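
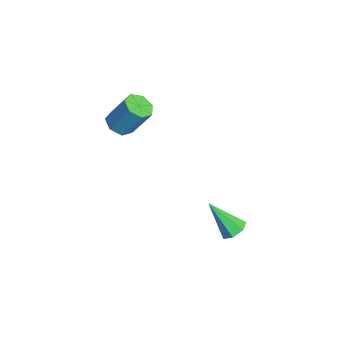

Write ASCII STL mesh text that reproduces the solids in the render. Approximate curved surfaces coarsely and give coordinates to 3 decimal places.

solid 
facet normal -0.208 -0.482 -0.851
outer loop
vertex -1.156 -2.569 1.661
vertex -1.557 -3.052 2.032
vertex -1.769 -2.423 1.728
endloop
endfacet
facet normal 0.145 0.845 -0.515
outer loop
vertex -1.156 -2.569 1.661
vertex -1.769 -2.423 1.728
vertex -0.801 -1.744 3.116
endloop
endfacet
facet normal 0.144 0.846 -0.514
outer loop
vertex -0.801 -1.744 3.116
vertex -1.769 -2.423 1.728
vertex -1.414 -1.599 3.183
endloop
endfacet
facet normal 0.207 0.482 0.851
outer loop
vertex -0.801 -1.744 3.116
vertex -1.414 -1.599 3.183
vertex -1.203 -2.228 3.488
endloop
endfacet
facet normal -0.207 -0.481 -0.852
outer loop
vertex -1.769 -2.423 1.728
vertex -1.557 -3.052 2.032
vertex -2.222 -2.752 2.024
endloop
endfacet
facet normal -0.667 0.706 -0.237
outer loop
vertex -1.769 -2.423 1.728
vertex -2.222 -2.752 2.024
vertex -1.414 -1.599 3.183
endloop
endfacet
facet normal -0.666 0.707 -0.238
outer loop
vertex -1.414 -1.599 3.183
vertex -2.222 -2.752 2.024
vertex -1.868 -1.927 3.48
endloop
endfacet
facet normal 0.208 0.482 0.851
outer loop
vertex -1.414 -1.599 3.183
vertex -1.868 -1.927 3.48
vertex -1.203 -2.228 3.488
endloop
endfacet
facet normal -0.207 -0.482 -0.851
outer loop
vertex -2.222 -2.752 2.024
vertex -1.557 -3.052 2.032
vertex -2.175 -3.306 2.326
endloop
endfacet
facet normal -0.976 0.036 0.217
outer loop
vertex -2.222 -2.752 2.024
vertex -2.175 -3.306 2.326
vertex -1.868 -1.927 3.48
endloop
endfacet
facet normal -0.976 0.036 0.217
outer loop
vertex -1.868 -1.927 3.48
vertex -2.175 -3.306 2.326
vertex -1.821 -2.482 3.782
endloop
endfacet
facet normal 0.207 0.481 0.852
outer loop
vertex -1.868 -1.927 3.48
vertex -1.821 -2.482 3.782
vertex -1.203 -2.228 3.488
endloop
endfacet
facet normal -0.207 -0.482 -0.851
outer loop
vertex -2.175 -3.306 2.326
vertex -1.557 -3.052 2.032
vertex -1.662 -3.669 2.407
endloop
endfacet
facet normal -0.549 -0.663 0.509
outer loop
vertex -2.175 -3.306 2.326
vertex -1.662 -3.669 2.407
vertex -1.821 -2.482 3.782
endloop
endfacet
facet normal -0.549 -0.663 0.509
outer loop
vertex -1.821 -2.482 3.782
vertex -1.662 -3.669 2.407
vertex -1.308 -2.845 3.863
endloop
endfacet
facet normal 0.207 0.482 0.851
outer loop
vertex -1.821 -2.482 3.782
vertex -1.308 -2.845 3.863
vertex -1.203 -2.228 3.488
endloop
endfacet
facet normal -0.207 -0.482 -0.851
outer loop
vertex -1.662 -3.669 2.407
vertex -1.557 -3.052 2.032
vertex -1.071 -3.568 2.206
endloop
endfacet
facet normal 0.289 -0.862 0.417
outer loop
vertex -1.662 -3.669 2.407
vertex -1.071 -3.568 2.206
vertex -1.308 -2.845 3.863
endloop
endfacet
facet normal 0.289 -0.861 0.417
outer loop
vertex -1.308 -2.845 3.863
vertex -1.071 -3.568 2.206
vertex -0.716 -2.744 3.661
endloop
endfacet
facet normal 0.208 0.482 0.851
outer loop
vertex -1.308 -2.845 3.863
vertex -0.716 -2.744 3.661
vertex -1.203 -2.228 3.488
endloop
endfacet
facet normal -0.208 -0.483 -0.851
outer loop
vertex -1.071 -3.568 2.206
vertex -1.557 -3.052 2.032
vertex -0.845 -3.078 1.873
endloop
endfacet
facet normal 0.911 -0.412 0.011
outer loop
vertex -1.071 -3.568 2.206
vertex -0.845 -3.078 1.873
vertex -0.716 -2.744 3.661
endloop
endfacet
facet normal 0.912 -0.411 0.011
outer loop
vertex -0.716 -2.744 3.661
vertex -0.845 -3.078 1.873
vertex -0.491 -2.254 3.329
endloop
endfacet
facet normal 0.208 0.482 0.851
outer loop
vertex -0.716 -2.744 3.661
vertex -0.491 -2.254 3.329
vertex -1.203 -2.228 3.488
endloop
endfacet
facet normal -0.208 -0.482 -0.851
outer loop
vertex -0.845 -3.078 1.873
vertex -1.557 -3.052 2.032
vertex -1.156 -2.569 1.661
endloop
endfacet
facet normal 0.846 0.349 -0.403
outer loop
vertex -0.845 -3.078 1.873
vertex -1.156 -2.569 1.661
vertex -0.491 -2.254 3.329
endloop
endfacet
facet normal 0.847 0.346 -0.403
outer loop
vertex -0.491 -2.254 3.329
vertex -1.156 -2.569 1.661
vertex -0.801 -1.744 3.116
endloop
endfacet
facet normal 0.208 0.482 0.851
outer loop
vertex -0.491 -2.254 3.329
vertex -0.801 -1.744 3.116
vertex -1.203 -2.228 3.488
endloop
endfacet
facet normal 0.342 0.520 -0.783
outer loop
vertex 2.432 0.749 -3.254
vertex 2.099 1.289 -3.041
vertex 2.724 1.099 -2.894
endloop
endfacet
facet normal 0.655 -0.734 0.182
outer loop
vertex 2.432 0.749 -3.254
vertex 2.724 1.099 -2.894
vertex 1.441 0.291 -1.539
endloop
endfacet
facet normal 0.342 0.520 -0.783
outer loop
vertex 2.724 1.099 -2.894
vertex 2.099 1.289 -3.041
vertex 2.545 1.593 -2.644
endloop
endfacet
facet normal 0.744 -0.067 0.665
outer loop
vertex 2.724 1.099 -2.894
vertex 2.545 1.593 -2.644
vertex 1.441 0.291 -1.539
endloop
endfacet
facet normal 0.342 0.520 -0.783
outer loop
vertex 2.545 1.593 -2.644
vertex 2.099 1.289 -3.041
vertex 2.03 1.858 -2.693
endloop
endfacet
facet normal 0.196 0.533 0.823
outer loop
vertex 2.545 1.593 -2.644
vertex 2.03 1.858 -2.693
vertex 1.441 0.291 -1.539
endloop
endfacet
facet normal 0.344 0.520 -0.782
outer loop
vertex 2.03 1.858 -2.693
vertex 2.099 1.289 -3.041
vertex 1.567 1.695 -3.005
endloop
endfacet
facet normal -0.578 0.613 0.538
outer loop
vertex 2.03 1.858 -2.693
vertex 1.567 1.695 -3.005
vertex 1.441 0.291 -1.539
endloop
endfacet
facet normal 0.343 0.519 -0.783
outer loop
vertex 1.567 1.695 -3.005
vertex 2.099 1.289 -3.041
vertex 1.504 1.226 -3.343
endloop
endfacet
facet normal -0.993 0.115 0.025
outer loop
vertex 1.567 1.695 -3.005
vertex 1.504 1.226 -3.343
vertex 1.441 0.291 -1.539
endloop
endfacet
facet normal 0.342 0.519 -0.783
outer loop
vertex 1.504 1.226 -3.343
vertex 2.099 1.289 -3.041
vertex 1.889 0.805 -3.454
endloop
endfacet
facet normal -0.738 -0.588 -0.331
outer loop
vertex 1.504 1.226 -3.343
vertex 1.889 0.805 -3.454
vertex 1.441 0.291 -1.539
endloop
endfacet
facet normal 0.342 0.520 -0.783
outer loop
vertex 1.889 0.805 -3.454
vertex 2.099 1.289 -3.041
vertex 2.432 0.749 -3.254
endloop
endfacet
facet normal -0.004 -0.966 -0.260
outer loop
vertex 1.889 0.805 -3.454
vertex 2.432 0.749 -3.254
vertex 1.441 0.291 -1.539
endloop
endfacet

endsolid


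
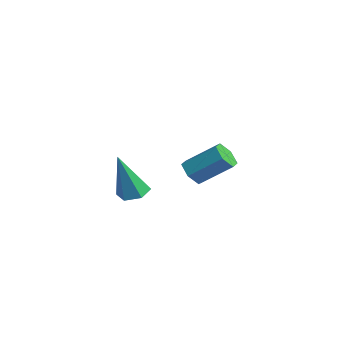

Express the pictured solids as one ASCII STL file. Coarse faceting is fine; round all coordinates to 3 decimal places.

solid 
facet normal -0.415 -0.674 -0.612
outer loop
vertex 0.165 0.541 -0.82
vertex -0.377 0.971 -0.926
vertex 0.184 1.005 -1.344
endloop
endfacet
facet normal 0.909 -0.327 -0.257
outer loop
vertex 0.165 0.541 -0.82
vertex 0.184 1.005 -1.344
vertex 0.879 1.699 0.232
endloop
endfacet
facet normal 0.909 -0.327 -0.257
outer loop
vertex 0.879 1.699 0.232
vertex 0.184 1.005 -1.344
vertex 0.898 2.163 -0.291
endloop
endfacet
facet normal 0.414 0.673 0.612
outer loop
vertex 0.879 1.699 0.232
vertex 0.898 2.163 -0.291
vertex 0.337 2.129 0.126
endloop
endfacet
facet normal -0.415 -0.674 -0.612
outer loop
vertex 0.184 1.005 -1.344
vertex -0.377 0.971 -0.926
vertex -0.358 1.435 -1.45
endloop
endfacet
facet normal 0.478 0.411 -0.776
outer loop
vertex 0.184 1.005 -1.344
vertex -0.358 1.435 -1.45
vertex 0.898 2.163 -0.291
endloop
endfacet
facet normal 0.478 0.411 -0.776
outer loop
vertex 0.898 2.163 -0.291
vertex -0.358 1.435 -1.45
vertex 0.356 2.593 -0.397
endloop
endfacet
facet normal 0.414 0.673 0.612
outer loop
vertex 0.898 2.163 -0.291
vertex 0.356 2.593 -0.397
vertex 0.337 2.129 0.126
endloop
endfacet
facet normal -0.415 -0.674 -0.612
outer loop
vertex -0.358 1.435 -1.45
vertex -0.377 0.971 -0.926
vertex -0.919 1.401 -1.032
endloop
endfacet
facet normal -0.431 0.738 -0.519
outer loop
vertex -0.358 1.435 -1.45
vertex -0.919 1.401 -1.032
vertex 0.356 2.593 -0.397
endloop
endfacet
facet normal -0.431 0.738 -0.520
outer loop
vertex 0.356 2.593 -0.397
vertex -0.919 1.401 -1.032
vertex -0.205 2.559 0.02
endloop
endfacet
facet normal 0.414 0.673 0.612
outer loop
vertex 0.356 2.593 -0.397
vertex -0.205 2.559 0.02
vertex 0.337 2.129 0.126
endloop
endfacet
facet normal -0.414 -0.673 -0.612
outer loop
vertex -0.919 1.401 -1.032
vertex -0.377 0.971 -0.926
vertex -0.938 0.937 -0.509
endloop
endfacet
facet normal -0.909 0.327 0.257
outer loop
vertex -0.919 1.401 -1.032
vertex -0.938 0.937 -0.509
vertex -0.205 2.559 0.02
endloop
endfacet
facet normal -0.909 0.327 0.257
outer loop
vertex -0.205 2.559 0.02
vertex -0.938 0.937 -0.509
vertex -0.224 2.095 0.544
endloop
endfacet
facet normal 0.415 0.674 0.612
outer loop
vertex -0.205 2.559 0.02
vertex -0.224 2.095 0.544
vertex 0.337 2.129 0.126
endloop
endfacet
facet normal -0.414 -0.673 -0.612
outer loop
vertex -0.938 0.937 -0.509
vertex -0.377 0.971 -0.926
vertex -0.396 0.507 -0.403
endloop
endfacet
facet normal -0.478 -0.411 0.776
outer loop
vertex -0.938 0.937 -0.509
vertex -0.396 0.507 -0.403
vertex -0.224 2.095 0.544
endloop
endfacet
facet normal -0.478 -0.411 0.776
outer loop
vertex -0.224 2.095 0.544
vertex -0.396 0.507 -0.403
vertex 0.318 1.665 0.65
endloop
endfacet
facet normal 0.415 0.674 0.612
outer loop
vertex -0.224 2.095 0.544
vertex 0.318 1.665 0.65
vertex 0.337 2.129 0.126
endloop
endfacet
facet normal -0.414 -0.673 -0.612
outer loop
vertex -0.396 0.507 -0.403
vertex -0.377 0.971 -0.926
vertex 0.165 0.541 -0.82
endloop
endfacet
facet normal 0.431 -0.738 0.519
outer loop
vertex -0.396 0.507 -0.403
vertex 0.165 0.541 -0.82
vertex 0.318 1.665 0.65
endloop
endfacet
facet normal 0.432 -0.738 0.519
outer loop
vertex 0.318 1.665 0.65
vertex 0.165 0.541 -0.82
vertex 0.879 1.699 0.232
endloop
endfacet
facet normal 0.415 0.674 0.612
outer loop
vertex 0.318 1.665 0.65
vertex 0.879 1.699 0.232
vertex 0.337 2.129 0.126
endloop
endfacet
facet normal -0.076 0.324 -0.943
outer loop
vertex 4.278 -3.055 0.488
vertex 3.621 -3.101 0.525
vertex 3.922 -2.539 0.694
endloop
endfacet
facet normal 0.829 0.428 0.360
outer loop
vertex 4.278 -3.055 0.488
vertex 3.922 -2.539 0.694
vertex 3.779 -3.779 2.495
endloop
endfacet
facet normal -0.076 0.324 -0.943
outer loop
vertex 3.922 -2.539 0.694
vertex 3.621 -3.101 0.525
vertex 3.265 -2.585 0.731
endloop
endfacet
facet normal -0.026 0.824 0.566
outer loop
vertex 3.922 -2.539 0.694
vertex 3.265 -2.585 0.731
vertex 3.779 -3.779 2.495
endloop
endfacet
facet normal -0.076 0.324 -0.943
outer loop
vertex 3.265 -2.585 0.731
vertex 3.621 -3.101 0.525
vertex 2.964 -3.147 0.562
endloop
endfacet
facet normal -0.835 0.311 0.454
outer loop
vertex 3.265 -2.585 0.731
vertex 2.964 -3.147 0.562
vertex 3.779 -3.779 2.495
endloop
endfacet
facet normal -0.076 0.326 -0.942
outer loop
vertex 2.964 -3.147 0.562
vertex 3.621 -3.101 0.525
vertex 3.319 -3.663 0.355
endloop
endfacet
facet normal -0.789 -0.598 0.137
outer loop
vertex 2.964 -3.147 0.562
vertex 3.319 -3.663 0.355
vertex 3.779 -3.779 2.495
endloop
endfacet
facet normal -0.074 0.325 -0.943
outer loop
vertex 3.319 -3.663 0.355
vertex 3.621 -3.101 0.525
vertex 3.977 -3.617 0.319
endloop
endfacet
facet normal 0.066 -0.996 -0.068
outer loop
vertex 3.319 -3.663 0.355
vertex 3.977 -3.617 0.319
vertex 3.779 -3.779 2.495
endloop
endfacet
facet normal -0.076 0.324 -0.943
outer loop
vertex 3.977 -3.617 0.319
vertex 3.621 -3.101 0.525
vertex 4.278 -3.055 0.488
endloop
endfacet
facet normal 0.875 -0.482 0.044
outer loop
vertex 3.977 -3.617 0.319
vertex 4.278 -3.055 0.488
vertex 3.779 -3.779 2.495
endloop
endfacet

endsolid


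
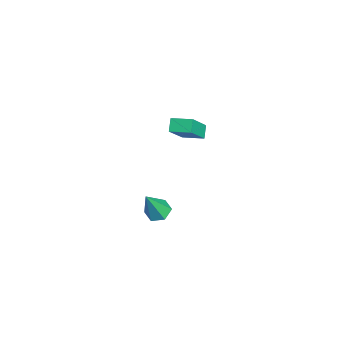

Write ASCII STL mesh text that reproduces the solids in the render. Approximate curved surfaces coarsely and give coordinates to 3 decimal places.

solid 
facet normal -0.751 0.205 0.628
outer loop
vertex 1.761 0.695 4.454
vertex 2.246 1.793 4.676
vertex 0.611 1.537 2.805
endloop
endfacet
facet normal -0.398 -0.899 -0.182
outer loop
vertex 1.234 1.367 2.284
vertex 1.761 0.695 4.454
vertex 0.611 1.537 2.805
endloop
endfacet
facet normal -0.751 0.205 0.628
outer loop
vertex 0.611 1.537 2.805
vertex 2.246 1.793 4.676
vertex 1.096 2.634 3.027
endloop
endfacet
facet normal -0.527 0.386 -0.757
outer loop
vertex 1.096 2.634 3.027
vertex 1.234 1.367 2.284
vertex 0.611 1.537 2.805
endloop
endfacet
facet normal 0.528 -0.386 0.757
outer loop
vertex 1.761 0.695 4.454
vertex 2.869 1.623 4.155
vertex 2.246 1.793 4.676
endloop
endfacet
facet normal -0.397 -0.900 -0.182
outer loop
vertex 2.384 0.526 3.933
vertex 1.761 0.695 4.454
vertex 1.234 1.367 2.284
endloop
endfacet
facet normal 0.528 -0.386 0.756
outer loop
vertex 2.384 0.526 3.933
vertex 2.869 1.623 4.155
vertex 1.761 0.695 4.454
endloop
endfacet
facet normal 0.397 0.900 0.182
outer loop
vertex 2.246 1.793 4.676
vertex 2.869 1.623 4.155
vertex 1.096 2.634 3.027
endloop
endfacet
facet normal -0.528 0.386 -0.756
outer loop
vertex 1.719 2.465 2.506
vertex 1.234 1.367 2.284
vertex 1.096 2.634 3.027
endloop
endfacet
facet normal 0.397 0.900 0.183
outer loop
vertex 1.096 2.634 3.027
vertex 2.869 1.623 4.155
vertex 1.719 2.465 2.506
endloop
endfacet
facet normal 0.751 -0.205 -0.628
outer loop
vertex 1.719 2.465 2.506
vertex 2.384 0.526 3.933
vertex 1.234 1.367 2.284
endloop
endfacet
facet normal 0.751 -0.205 -0.628
outer loop
vertex 2.869 1.623 4.155
vertex 2.384 0.526 3.933
vertex 1.719 2.465 2.506
endloop
endfacet
facet normal -0.261 0.342 -0.903
outer loop
vertex 1.942 -0.401 -4.156
vertex 1.396 0.048 -3.828
vertex 2.117 0.325 -3.932
endloop
endfacet
facet normal 0.974 -0.226 -0.028
outer loop
vertex 1.942 -0.401 -4.156
vertex 2.117 0.325 -3.932
vertex 1.944 -0.668 -1.932
endloop
endfacet
facet normal -0.261 0.341 -0.903
outer loop
vertex 2.117 0.325 -3.932
vertex 1.396 0.048 -3.828
vertex 1.571 0.775 -3.604
endloop
endfacet
facet normal 0.713 0.602 0.360
outer loop
vertex 2.117 0.325 -3.932
vertex 1.571 0.775 -3.604
vertex 1.944 -0.668 -1.932
endloop
endfacet
facet normal -0.261 0.341 -0.903
outer loop
vertex 1.571 0.775 -3.604
vertex 1.396 0.048 -3.828
vertex 0.849 0.498 -3.5
endloop
endfacet
facet normal -0.182 0.724 0.665
outer loop
vertex 1.571 0.775 -3.604
vertex 0.849 0.498 -3.5
vertex 1.944 -0.668 -1.932
endloop
endfacet
facet normal -0.261 0.341 -0.903
outer loop
vertex 0.849 0.498 -3.5
vertex 1.396 0.048 -3.828
vertex 0.674 -0.229 -3.724
endloop
endfacet
facet normal -0.814 0.017 0.581
outer loop
vertex 0.849 0.498 -3.5
vertex 0.674 -0.229 -3.724
vertex 1.944 -0.668 -1.932
endloop
endfacet
facet normal -0.261 0.342 -0.903
outer loop
vertex 0.674 -0.229 -3.724
vertex 1.396 0.048 -3.828
vertex 1.221 -0.678 -4.052
endloop
endfacet
facet normal -0.551 -0.812 0.192
outer loop
vertex 0.674 -0.229 -3.724
vertex 1.221 -0.678 -4.052
vertex 1.944 -0.668 -1.932
endloop
endfacet
facet normal -0.261 0.342 -0.903
outer loop
vertex 1.221 -0.678 -4.052
vertex 1.396 0.048 -3.828
vertex 1.942 -0.401 -4.156
endloop
endfacet
facet normal 0.342 -0.933 -0.112
outer loop
vertex 1.221 -0.678 -4.052
vertex 1.942 -0.401 -4.156
vertex 1.944 -0.668 -1.932
endloop
endfacet

endsolid


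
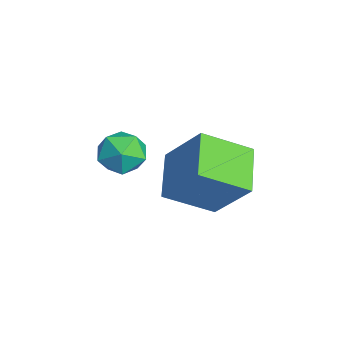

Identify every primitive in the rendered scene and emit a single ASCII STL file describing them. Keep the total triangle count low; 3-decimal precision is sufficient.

solid 
facet normal -0.898 0.235 0.373
outer loop
vertex -3.011 -1.099 -2.035
vertex -2.103 -0.164 -0.439
vertex -2.986 0.56 -3.021
endloop
endfacet
facet normal -0.441 -0.454 -0.775
outer loop
vertex -1.397 0.144 -3.681
vertex -3.011 -1.099 -2.035
vertex -2.986 0.56 -3.021
endloop
endfacet
facet normal -0.898 0.235 0.373
outer loop
vertex -2.986 0.56 -3.021
vertex -2.103 -0.164 -0.439
vertex -2.078 1.495 -1.425
endloop
endfacet
facet normal 0.013 0.860 -0.511
outer loop
vertex -2.078 1.495 -1.425
vertex -1.397 0.144 -3.681
vertex -2.986 0.56 -3.021
endloop
endfacet
facet normal -0.013 -0.860 0.511
outer loop
vertex -3.011 -1.099 -2.035
vertex -0.514 -0.58 -1.099
vertex -2.103 -0.164 -0.439
endloop
endfacet
facet normal -0.441 -0.454 -0.775
outer loop
vertex -1.422 -1.515 -2.695
vertex -3.011 -1.099 -2.035
vertex -1.397 0.144 -3.681
endloop
endfacet
facet normal -0.013 -0.860 0.511
outer loop
vertex -1.422 -1.515 -2.695
vertex -0.514 -0.58 -1.099
vertex -3.011 -1.099 -2.035
endloop
endfacet
facet normal 0.441 0.454 0.775
outer loop
vertex -2.103 -0.164 -0.439
vertex -0.514 -0.58 -1.099
vertex -2.078 1.495 -1.425
endloop
endfacet
facet normal 0.013 0.860 -0.511
outer loop
vertex -0.489 1.079 -2.085
vertex -1.397 0.144 -3.681
vertex -2.078 1.495 -1.425
endloop
endfacet
facet normal 0.441 0.454 0.775
outer loop
vertex -2.078 1.495 -1.425
vertex -0.514 -0.58 -1.099
vertex -0.489 1.079 -2.085
endloop
endfacet
facet normal 0.898 -0.235 -0.373
outer loop
vertex -0.489 1.079 -2.085
vertex -1.422 -1.515 -2.695
vertex -1.397 0.144 -3.681
endloop
endfacet
facet normal 0.898 -0.235 -0.373
outer loop
vertex -0.514 -0.58 -1.099
vertex -1.422 -1.515 -2.695
vertex -0.489 1.079 -2.085
endloop
endfacet
facet normal -0.449 0.673 -0.588
outer loop
vertex -0.727 -2.359 -0.686
vertex -1.506 -2.678 -0.456
vertex -1.145 -2.032 0.007
endloop
endfacet
facet normal 0.169 0.927 -0.336
outer loop
vertex -0.727 -2.359 -0.686
vertex -1.145 -2.032 0.007
vertex -0.285 -2.175 0.044
endloop
endfacet
facet normal 0.689 0.484 -0.539
outer loop
vertex -0.727 -2.359 -0.686
vertex -0.285 -2.175 0.044
vertex -0.114 -2.909 -0.396
endloop
endfacet
facet normal 0.394 -0.045 -0.918
outer loop
vertex -0.727 -2.359 -0.686
vertex -0.114 -2.909 -0.396
vertex -0.869 -3.22 -0.705
endloop
endfacet
facet normal -0.309 0.072 -0.948
outer loop
vertex -0.727 -2.359 -0.686
vertex -0.869 -3.22 -0.705
vertex -1.506 -2.678 -0.456
endloop
endfacet
facet normal 0.136 0.916 0.377
outer loop
vertex -0.285 -2.175 0.044
vertex -1.145 -2.032 0.007
vertex -0.791 -2.38 0.725
endloop
endfacet
facet normal -0.863 0.505 -0.032
outer loop
vertex -1.145 -2.032 0.007
vertex -1.506 -2.678 -0.456
vertex -1.546 -2.691 0.416
endloop
endfacet
facet normal -0.637 -0.467 -0.614
outer loop
vertex -1.506 -2.678 -0.456
vertex -0.869 -3.22 -0.705
vertex -1.375 -3.425 -0.024
endloop
endfacet
facet normal 0.501 -0.656 -0.565
outer loop
vertex -0.869 -3.22 -0.705
vertex -0.114 -2.909 -0.396
vertex -0.515 -3.568 0.013
endloop
endfacet
facet normal 0.979 0.199 0.048
outer loop
vertex -0.114 -2.909 -0.396
vertex -0.285 -2.175 0.044
vertex -0.154 -2.922 0.476
endloop
endfacet
facet normal -0.394 0.045 0.918
outer loop
vertex -0.933 -3.241 0.706
vertex -0.791 -2.38 0.725
vertex -1.546 -2.691 0.416
endloop
endfacet
facet normal -0.689 -0.484 0.539
outer loop
vertex -0.933 -3.241 0.706
vertex -1.546 -2.691 0.416
vertex -1.375 -3.425 -0.024
endloop
endfacet
facet normal -0.169 -0.927 0.336
outer loop
vertex -0.933 -3.241 0.706
vertex -1.375 -3.425 -0.024
vertex -0.515 -3.568 0.013
endloop
endfacet
facet normal 0.449 -0.673 0.588
outer loop
vertex -0.933 -3.241 0.706
vertex -0.515 -3.568 0.013
vertex -0.154 -2.922 0.476
endloop
endfacet
facet normal 0.309 -0.072 0.948
outer loop
vertex -0.933 -3.241 0.706
vertex -0.154 -2.922 0.476
vertex -0.791 -2.38 0.725
endloop
endfacet
facet normal -0.501 0.656 0.565
outer loop
vertex -1.546 -2.691 0.416
vertex -0.791 -2.38 0.725
vertex -1.145 -2.032 0.007
endloop
endfacet
facet normal -0.979 -0.199 -0.048
outer loop
vertex -1.375 -3.425 -0.024
vertex -1.546 -2.691 0.416
vertex -1.506 -2.678 -0.456
endloop
endfacet
facet normal -0.136 -0.916 -0.377
outer loop
vertex -0.515 -3.568 0.013
vertex -1.375 -3.425 -0.024
vertex -0.869 -3.22 -0.705
endloop
endfacet
facet normal 0.863 -0.505 0.032
outer loop
vertex -0.154 -2.922 0.476
vertex -0.515 -3.568 0.013
vertex -0.114 -2.909 -0.396
endloop
endfacet
facet normal 0.637 0.467 0.614
outer loop
vertex -0.791 -2.38 0.725
vertex -0.154 -2.922 0.476
vertex -0.285 -2.175 0.044
endloop
endfacet

endsolid


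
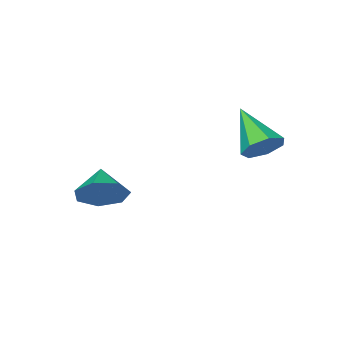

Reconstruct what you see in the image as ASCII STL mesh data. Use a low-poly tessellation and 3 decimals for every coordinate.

solid 
facet normal 0.128 0.831 -0.542
outer loop
vertex -2.008 3.989 0.828
vertex -2.712 3.831 0.419
vertex -2.606 4.269 1.116
endloop
endfacet
facet normal 0.463 0.082 0.882
outer loop
vertex -2.008 3.989 0.828
vertex -2.606 4.269 1.116
vertex -2.968 2.169 1.501
endloop
endfacet
facet normal 0.129 0.831 -0.542
outer loop
vertex -2.606 4.269 1.116
vertex -2.712 3.831 0.419
vertex -3.284 4.219 0.878
endloop
endfacet
facet normal -0.337 0.226 0.914
outer loop
vertex -2.606 4.269 1.116
vertex -3.284 4.219 0.878
vertex -2.968 2.169 1.501
endloop
endfacet
facet normal 0.129 0.831 -0.542
outer loop
vertex -3.284 4.219 0.878
vertex -2.712 3.831 0.419
vertex -3.531 3.877 0.295
endloop
endfacet
facet normal -0.916 -0.020 0.400
outer loop
vertex -3.284 4.219 0.878
vertex -3.531 3.877 0.295
vertex -2.968 2.169 1.501
endloop
endfacet
facet normal 0.129 0.830 -0.542
outer loop
vertex -3.531 3.877 0.295
vertex -2.712 3.831 0.419
vertex -3.162 3.5 -0.195
endloop
endfacet
facet normal -0.840 -0.469 -0.272
outer loop
vertex -3.531 3.877 0.295
vertex -3.162 3.5 -0.195
vertex -2.968 2.169 1.501
endloop
endfacet
facet normal 0.127 0.831 -0.541
outer loop
vertex -3.162 3.5 -0.195
vertex -2.712 3.831 0.419
vertex -2.453 3.373 -0.223
endloop
endfacet
facet normal -0.164 -0.785 -0.597
outer loop
vertex -3.162 3.5 -0.195
vertex -2.453 3.373 -0.223
vertex -2.968 2.169 1.501
endloop
endfacet
facet normal 0.127 0.831 -0.542
outer loop
vertex -2.453 3.373 -0.223
vertex -2.712 3.831 0.419
vertex -1.94 3.591 0.232
endloop
endfacet
facet normal 0.601 -0.728 -0.329
outer loop
vertex -2.453 3.373 -0.223
vertex -1.94 3.591 0.232
vertex -2.968 2.169 1.501
endloop
endfacet
facet normal 0.128 0.831 -0.541
outer loop
vertex -1.94 3.591 0.232
vertex -2.712 3.831 0.419
vertex -2.008 3.989 0.828
endloop
endfacet
facet normal 0.880 -0.342 0.329
outer loop
vertex -1.94 3.591 0.232
vertex -2.008 3.989 0.828
vertex -2.968 2.169 1.501
endloop
endfacet
facet normal 0.460 0.760 -0.459
outer loop
vertex 1.815 0.209 -1.545
vertex 1.319 -0.006 -2.398
vertex 1.044 0.613 -1.648
endloop
endfacet
facet normal -0.164 -0.061 0.985
outer loop
vertex 1.815 0.209 -1.545
vertex 1.044 0.613 -1.648
vertex 0.721 -0.994 -1.802
endloop
endfacet
facet normal 0.460 0.760 -0.459
outer loop
vertex 1.044 0.613 -1.648
vertex 1.319 -0.006 -2.398
vertex 0.48 0.551 -2.316
endloop
endfacet
facet normal -0.765 0.093 0.637
outer loop
vertex 1.044 0.613 -1.648
vertex 0.48 0.551 -2.316
vertex 0.721 -0.994 -1.802
endloop
endfacet
facet normal 0.460 0.760 -0.459
outer loop
vertex 0.48 0.551 -2.316
vertex 1.319 -0.006 -2.398
vertex 0.547 0.07 -3.046
endloop
endfacet
facet normal -0.988 -0.151 0.009
outer loop
vertex 0.48 0.551 -2.316
vertex 0.547 0.07 -3.046
vertex 0.721 -0.994 -1.802
endloop
endfacet
facet normal 0.460 0.761 -0.458
outer loop
vertex 0.547 0.07 -3.046
vertex 1.319 -0.006 -2.398
vertex 1.196 -0.468 -3.288
endloop
endfacet
facet normal -0.666 -0.610 -0.429
outer loop
vertex 0.547 0.07 -3.046
vertex 1.196 -0.468 -3.288
vertex 0.721 -0.994 -1.802
endloop
endfacet
facet normal 0.459 0.761 -0.458
outer loop
vertex 1.196 -0.468 -3.288
vertex 1.319 -0.006 -2.398
vertex 1.937 -0.657 -2.86
endloop
endfacet
facet normal -0.040 -0.938 -0.345
outer loop
vertex 1.196 -0.468 -3.288
vertex 1.937 -0.657 -2.86
vertex 0.721 -0.994 -1.802
endloop
endfacet
facet normal 0.459 0.761 -0.458
outer loop
vertex 1.937 -0.657 -2.86
vertex 1.319 -0.006 -2.398
vertex 2.212 -0.356 -2.084
endloop
endfacet
facet normal 0.417 -0.887 0.196
outer loop
vertex 1.937 -0.657 -2.86
vertex 2.212 -0.356 -2.084
vertex 0.721 -0.994 -1.802
endloop
endfacet
facet normal 0.459 0.761 -0.459
outer loop
vertex 2.212 -0.356 -2.084
vertex 1.319 -0.006 -2.398
vertex 1.815 0.209 -1.545
endloop
endfacet
facet normal 0.362 -0.498 0.788
outer loop
vertex 2.212 -0.356 -2.084
vertex 1.815 0.209 -1.545
vertex 0.721 -0.994 -1.802
endloop
endfacet

endsolid


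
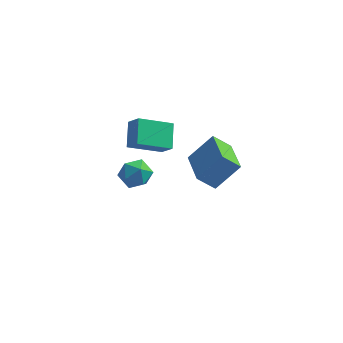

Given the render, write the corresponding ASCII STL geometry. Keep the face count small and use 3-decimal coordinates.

solid 
facet normal -0.772 -0.476 0.421
outer loop
vertex -1.465 -0.228 0.812
vertex -1.71 0.88 1.614
vertex -2.051 0.128 0.14
endloop
endfacet
facet normal 0.177 -0.797 -0.577
outer loop
vertex -0.67 0.98 -0.614
vertex -1.465 -0.228 0.812
vertex -2.051 0.128 0.14
endloop
endfacet
facet normal -0.771 -0.477 0.422
outer loop
vertex -2.051 0.128 0.14
vertex -1.71 0.88 1.614
vertex -2.297 1.236 0.943
endloop
endfacet
facet normal -0.611 0.371 -0.699
outer loop
vertex -2.297 1.236 0.943
vertex -0.67 0.98 -0.614
vertex -2.051 0.128 0.14
endloop
endfacet
facet normal 0.611 -0.371 0.699
outer loop
vertex -1.465 -0.228 0.812
vertex -0.329 1.732 0.86
vertex -1.71 0.88 1.614
endloop
endfacet
facet normal 0.176 -0.797 -0.577
outer loop
vertex -0.083 0.624 0.057
vertex -1.465 -0.228 0.812
vertex -0.67 0.98 -0.614
endloop
endfacet
facet normal 0.611 -0.371 0.699
outer loop
vertex -0.083 0.624 0.057
vertex -0.329 1.732 0.86
vertex -1.465 -0.228 0.812
endloop
endfacet
facet normal -0.177 0.797 0.577
outer loop
vertex -1.71 0.88 1.614
vertex -0.329 1.732 0.86
vertex -2.297 1.236 0.943
endloop
endfacet
facet normal -0.611 0.371 -0.699
outer loop
vertex -0.915 2.088 0.188
vertex -0.67 0.98 -0.614
vertex -2.297 1.236 0.943
endloop
endfacet
facet normal -0.177 0.798 0.577
outer loop
vertex -2.297 1.236 0.943
vertex -0.329 1.732 0.86
vertex -0.915 2.088 0.188
endloop
endfacet
facet normal 0.771 0.476 -0.422
outer loop
vertex -0.915 2.088 0.188
vertex -0.083 0.624 0.057
vertex -0.67 0.98 -0.614
endloop
endfacet
facet normal 0.772 0.476 -0.421
outer loop
vertex -0.329 1.732 0.86
vertex -0.083 0.624 0.057
vertex -0.915 2.088 0.188
endloop
endfacet
facet normal -0.925 0.184 0.333
outer loop
vertex -1.286 -2.316 1.292
vertex -1.52 -3.065 1.055
vertex -1.225 -2.948 1.811
endloop
endfacet
facet normal -0.441 0.544 0.714
outer loop
vertex -1.286 -2.316 1.292
vertex -1.225 -2.948 1.811
vertex -0.62 -2.395 1.764
endloop
endfacet
facet normal -0.074 0.961 0.266
outer loop
vertex -1.286 -2.316 1.292
vertex -0.62 -2.395 1.764
vertex -0.542 -2.172 0.979
endloop
endfacet
facet normal -0.331 0.858 -0.392
outer loop
vertex -1.286 -2.316 1.292
vertex -0.542 -2.172 0.979
vertex -1.097 -2.586 0.541
endloop
endfacet
facet normal -0.856 0.379 -0.352
outer loop
vertex -1.286 -2.316 1.292
vertex -1.097 -2.586 0.541
vertex -1.52 -3.065 1.055
endloop
endfacet
facet normal 0.012 0.071 0.997
outer loop
vertex -0.62 -2.395 1.764
vertex -1.225 -2.948 1.811
vertex -0.443 -3.194 1.819
endloop
endfacet
facet normal -0.770 -0.512 0.380
outer loop
vertex -1.225 -2.948 1.811
vertex -1.52 -3.065 1.055
vertex -0.998 -3.608 1.381
endloop
endfacet
facet normal -0.660 -0.196 -0.726
outer loop
vertex -1.52 -3.065 1.055
vertex -1.097 -2.586 0.541
vertex -0.92 -3.385 0.596
endloop
endfacet
facet normal 0.191 0.581 -0.791
outer loop
vertex -1.097 -2.586 0.541
vertex -0.542 -2.172 0.979
vertex -0.315 -2.832 0.549
endloop
endfacet
facet normal 0.607 0.747 0.272
outer loop
vertex -0.542 -2.172 0.979
vertex -0.62 -2.395 1.764
vertex -0.02 -2.715 1.305
endloop
endfacet
facet normal 0.331 -0.858 0.392
outer loop
vertex -0.254 -3.464 1.068
vertex -0.443 -3.194 1.819
vertex -0.998 -3.608 1.381
endloop
endfacet
facet normal 0.074 -0.961 -0.266
outer loop
vertex -0.254 -3.464 1.068
vertex -0.998 -3.608 1.381
vertex -0.92 -3.385 0.596
endloop
endfacet
facet normal 0.441 -0.544 -0.714
outer loop
vertex -0.254 -3.464 1.068
vertex -0.92 -3.385 0.596
vertex -0.315 -2.832 0.549
endloop
endfacet
facet normal 0.925 -0.184 -0.333
outer loop
vertex -0.254 -3.464 1.068
vertex -0.315 -2.832 0.549
vertex -0.02 -2.715 1.305
endloop
endfacet
facet normal 0.856 -0.379 0.352
outer loop
vertex -0.254 -3.464 1.068
vertex -0.02 -2.715 1.305
vertex -0.443 -3.194 1.819
endloop
endfacet
facet normal -0.191 -0.581 0.791
outer loop
vertex -0.998 -3.608 1.381
vertex -0.443 -3.194 1.819
vertex -1.225 -2.948 1.811
endloop
endfacet
facet normal -0.607 -0.747 -0.272
outer loop
vertex -0.92 -3.385 0.596
vertex -0.998 -3.608 1.381
vertex -1.52 -3.065 1.055
endloop
endfacet
facet normal -0.012 -0.071 -0.997
outer loop
vertex -0.315 -2.832 0.549
vertex -0.92 -3.385 0.596
vertex -1.097 -2.586 0.541
endloop
endfacet
facet normal 0.770 0.512 -0.380
outer loop
vertex -0.02 -2.715 1.305
vertex -0.315 -2.832 0.549
vertex -0.542 -2.172 0.979
endloop
endfacet
facet normal 0.660 0.196 0.726
outer loop
vertex -0.443 -3.194 1.819
vertex -0.02 -2.715 1.305
vertex -0.62 -2.395 1.764
endloop
endfacet
facet normal -0.582 -0.375 -0.721
outer loop
vertex 0.926 1.099 -2.279
vertex 0.041 2.89 -2.496
vertex 1.726 1.397 -3.08
endloop
endfacet
facet normal 0.440 -0.891 0.108
outer loop
vertex 2.739 2.05 -1.824
vertex 0.926 1.099 -2.279
vertex 1.726 1.397 -3.08
endloop
endfacet
facet normal -0.582 -0.374 -0.722
outer loop
vertex 1.726 1.397 -3.08
vertex 0.041 2.89 -2.496
vertex 0.841 3.189 -3.296
endloop
endfacet
facet normal 0.684 0.255 -0.684
outer loop
vertex 0.841 3.189 -3.296
vertex 2.739 2.05 -1.824
vertex 1.726 1.397 -3.08
endloop
endfacet
facet normal -0.684 -0.255 0.684
outer loop
vertex 0.926 1.099 -2.279
vertex 1.054 3.543 -1.24
vertex 0.041 2.89 -2.496
endloop
endfacet
facet normal 0.441 -0.891 0.107
outer loop
vertex 1.939 1.751 -1.024
vertex 0.926 1.099 -2.279
vertex 2.739 2.05 -1.824
endloop
endfacet
facet normal -0.683 -0.255 0.684
outer loop
vertex 1.939 1.751 -1.024
vertex 1.054 3.543 -1.24
vertex 0.926 1.099 -2.279
endloop
endfacet
facet normal -0.441 0.891 -0.108
outer loop
vertex 0.041 2.89 -2.496
vertex 1.054 3.543 -1.24
vertex 0.841 3.189 -3.296
endloop
endfacet
facet normal 0.683 0.255 -0.684
outer loop
vertex 1.854 3.841 -2.041
vertex 2.739 2.05 -1.824
vertex 0.841 3.189 -3.296
endloop
endfacet
facet normal -0.440 0.891 -0.108
outer loop
vertex 0.841 3.189 -3.296
vertex 1.054 3.543 -1.24
vertex 1.854 3.841 -2.041
endloop
endfacet
facet normal 0.582 0.375 0.722
outer loop
vertex 1.854 3.841 -2.041
vertex 1.939 1.751 -1.024
vertex 2.739 2.05 -1.824
endloop
endfacet
facet normal 0.583 0.375 0.721
outer loop
vertex 1.054 3.543 -1.24
vertex 1.939 1.751 -1.024
vertex 1.854 3.841 -2.041
endloop
endfacet

endsolid


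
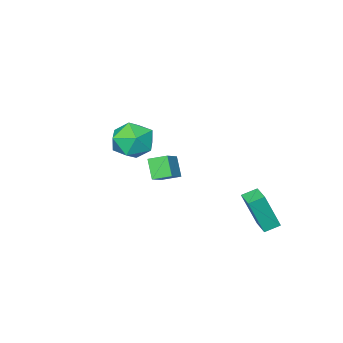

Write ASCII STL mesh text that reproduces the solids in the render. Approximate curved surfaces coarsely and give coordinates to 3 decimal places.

solid 
facet normal -0.854 0.380 0.357
outer loop
vertex -3.832 1.658 -0.558
vertex -3.348 2.664 -0.471
vertex -4.446 2.123 -2.522
endloop
endfacet
facet normal -0.433 -0.898 -0.077
outer loop
vertex -3.712 1.796 -2.829
vertex -3.832 1.658 -0.558
vertex -4.446 2.123 -2.522
endloop
endfacet
facet normal -0.854 0.380 0.357
outer loop
vertex -4.446 2.123 -2.522
vertex -3.348 2.664 -0.471
vertex -3.962 3.129 -2.435
endloop
endfacet
facet normal -0.291 0.221 -0.931
outer loop
vertex -3.962 3.129 -2.435
vertex -3.712 1.796 -2.829
vertex -4.446 2.123 -2.522
endloop
endfacet
facet normal 0.291 -0.221 0.931
outer loop
vertex -3.832 1.658 -0.558
vertex -2.614 2.337 -0.778
vertex -3.348 2.664 -0.471
endloop
endfacet
facet normal -0.433 -0.898 -0.077
outer loop
vertex -3.098 1.331 -0.865
vertex -3.832 1.658 -0.558
vertex -3.712 1.796 -2.829
endloop
endfacet
facet normal 0.291 -0.221 0.931
outer loop
vertex -3.098 1.331 -0.865
vertex -2.614 2.337 -0.778
vertex -3.832 1.658 -0.558
endloop
endfacet
facet normal 0.433 0.898 0.077
outer loop
vertex -3.348 2.664 -0.471
vertex -2.614 2.337 -0.778
vertex -3.962 3.129 -2.435
endloop
endfacet
facet normal -0.291 0.221 -0.931
outer loop
vertex -3.228 2.802 -2.742
vertex -3.712 1.796 -2.829
vertex -3.962 3.129 -2.435
endloop
endfacet
facet normal 0.433 0.898 0.077
outer loop
vertex -3.962 3.129 -2.435
vertex -2.614 2.337 -0.778
vertex -3.228 2.802 -2.742
endloop
endfacet
facet normal 0.854 -0.380 -0.357
outer loop
vertex -3.228 2.802 -2.742
vertex -3.098 1.331 -0.865
vertex -3.712 1.796 -2.829
endloop
endfacet
facet normal 0.854 -0.380 -0.357
outer loop
vertex -2.614 2.337 -0.778
vertex -3.098 1.331 -0.865
vertex -3.228 2.802 -2.742
endloop
endfacet
facet normal -0.967 0.075 0.244
outer loop
vertex 0.654 -0.583 3.27
vertex 0.808 -1.341 4.116
vertex 0.946 -0.221 4.317
endloop
endfacet
facet normal -0.726 0.687 -0.035
outer loop
vertex 0.654 -0.583 3.27
vertex 0.946 -0.221 4.317
vertex 1.434 0.248 3.392
endloop
endfacet
facet normal -0.476 0.548 -0.688
outer loop
vertex 0.654 -0.583 3.27
vertex 1.434 0.248 3.392
vertex 1.597 -0.582 2.619
endloop
endfacet
facet normal -0.562 -0.149 -0.814
outer loop
vertex 0.654 -0.583 3.27
vertex 1.597 -0.582 2.619
vertex 1.21 -1.564 3.066
endloop
endfacet
facet normal -0.865 -0.441 -0.238
outer loop
vertex 0.654 -0.583 3.27
vertex 1.21 -1.564 3.066
vertex 0.808 -1.341 4.116
endloop
endfacet
facet normal -0.182 0.912 0.367
outer loop
vertex 1.434 0.248 3.392
vertex 0.946 -0.221 4.317
vertex 2.07 0.004 4.314
endloop
endfacet
facet normal -0.571 -0.076 0.817
outer loop
vertex 0.946 -0.221 4.317
vertex 0.808 -1.341 4.116
vertex 1.683 -0.978 4.761
endloop
endfacet
facet normal -0.406 -0.913 0.038
outer loop
vertex 0.808 -1.341 4.116
vertex 1.21 -1.564 3.066
vertex 1.846 -1.808 3.988
endloop
endfacet
facet normal 0.086 -0.441 -0.894
outer loop
vertex 1.21 -1.564 3.066
vertex 1.597 -0.582 2.619
vertex 2.334 -1.339 3.063
endloop
endfacet
facet normal 0.224 0.687 -0.691
outer loop
vertex 1.597 -0.582 2.619
vertex 1.434 0.248 3.392
vertex 2.472 -0.219 3.264
endloop
endfacet
facet normal 0.562 0.149 0.814
outer loop
vertex 2.626 -0.977 4.11
vertex 2.07 0.004 4.314
vertex 1.683 -0.978 4.761
endloop
endfacet
facet normal 0.476 -0.548 0.688
outer loop
vertex 2.626 -0.977 4.11
vertex 1.683 -0.978 4.761
vertex 1.846 -1.808 3.988
endloop
endfacet
facet normal 0.726 -0.687 0.035
outer loop
vertex 2.626 -0.977 4.11
vertex 1.846 -1.808 3.988
vertex 2.334 -1.339 3.063
endloop
endfacet
facet normal 0.967 -0.075 -0.244
outer loop
vertex 2.626 -0.977 4.11
vertex 2.334 -1.339 3.063
vertex 2.472 -0.219 3.264
endloop
endfacet
facet normal 0.865 0.441 0.238
outer loop
vertex 2.626 -0.977 4.11
vertex 2.472 -0.219 3.264
vertex 2.07 0.004 4.314
endloop
endfacet
facet normal -0.086 0.441 0.894
outer loop
vertex 1.683 -0.978 4.761
vertex 2.07 0.004 4.314
vertex 0.946 -0.221 4.317
endloop
endfacet
facet normal -0.224 -0.687 0.691
outer loop
vertex 1.846 -1.808 3.988
vertex 1.683 -0.978 4.761
vertex 0.808 -1.341 4.116
endloop
endfacet
facet normal 0.182 -0.912 -0.367
outer loop
vertex 2.334 -1.339 3.063
vertex 1.846 -1.808 3.988
vertex 1.21 -1.564 3.066
endloop
endfacet
facet normal 0.571 0.076 -0.817
outer loop
vertex 2.472 -0.219 3.264
vertex 2.334 -1.339 3.063
vertex 1.597 -0.582 2.619
endloop
endfacet
facet normal 0.406 0.913 -0.038
outer loop
vertex 2.07 0.004 4.314
vertex 2.472 -0.219 3.264
vertex 1.434 0.248 3.392
endloop
endfacet
facet normal -0.589 0.739 0.326
outer loop
vertex -2.58 -3.308 -0.049
vertex -2.275 -2.624 -1.05
vertex -3.666 -3.861 -0.758
endloop
endfacet
facet normal -0.244 -0.547 0.801
outer loop
vertex -3.065 -4.616 -1.09
vertex -2.58 -3.308 -0.049
vertex -3.666 -3.861 -0.758
endloop
endfacet
facet normal -0.589 0.740 0.325
outer loop
vertex -3.666 -3.861 -0.758
vertex -2.275 -2.624 -1.05
vertex -3.361 -3.178 -1.759
endloop
endfacet
facet normal -0.770 -0.392 -0.502
outer loop
vertex -3.361 -3.178 -1.759
vertex -3.065 -4.616 -1.09
vertex -3.666 -3.861 -0.758
endloop
endfacet
facet normal 0.770 0.392 0.503
outer loop
vertex -2.58 -3.308 -0.049
vertex -1.674 -3.379 -1.382
vertex -2.275 -2.624 -1.05
endloop
endfacet
facet normal -0.244 -0.547 0.801
outer loop
vertex -1.979 -4.062 -0.381
vertex -2.58 -3.308 -0.049
vertex -3.065 -4.616 -1.09
endloop
endfacet
facet normal 0.770 0.393 0.503
outer loop
vertex -1.979 -4.062 -0.381
vertex -1.674 -3.379 -1.382
vertex -2.58 -3.308 -0.049
endloop
endfacet
facet normal 0.244 0.547 -0.801
outer loop
vertex -2.275 -2.624 -1.05
vertex -1.674 -3.379 -1.382
vertex -3.361 -3.178 -1.759
endloop
endfacet
facet normal -0.770 -0.392 -0.503
outer loop
vertex -2.76 -3.932 -2.091
vertex -3.065 -4.616 -1.09
vertex -3.361 -3.178 -1.759
endloop
endfacet
facet normal 0.244 0.547 -0.801
outer loop
vertex -3.361 -3.178 -1.759
vertex -1.674 -3.379 -1.382
vertex -2.76 -3.932 -2.091
endloop
endfacet
facet normal 0.590 -0.739 -0.325
outer loop
vertex -2.76 -3.932 -2.091
vertex -1.979 -4.062 -0.381
vertex -3.065 -4.616 -1.09
endloop
endfacet
facet normal 0.589 -0.740 -0.325
outer loop
vertex -1.674 -3.379 -1.382
vertex -1.979 -4.062 -0.381
vertex -2.76 -3.932 -2.091
endloop
endfacet

endsolid


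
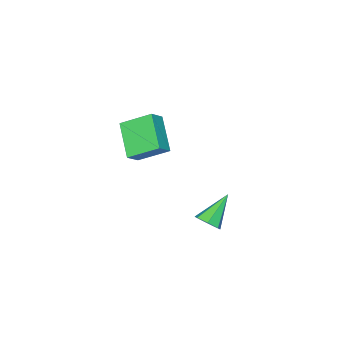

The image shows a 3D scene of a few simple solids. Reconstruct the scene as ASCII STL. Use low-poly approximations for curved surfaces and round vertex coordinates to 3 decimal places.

solid 
facet normal -0.765 -0.027 -0.643
outer loop
vertex 2.381 -4.293 -1.139
vertex 1.63 -3.075 -0.298
vertex 3.261 -2.99 -2.241
endloop
endfacet
facet normal 0.452 -0.734 -0.507
outer loop
vertex 3.95 -2.965 -1.662
vertex 2.381 -4.293 -1.139
vertex 3.261 -2.99 -2.241
endloop
endfacet
facet normal -0.765 -0.027 -0.643
outer loop
vertex 3.261 -2.99 -2.241
vertex 1.63 -3.075 -0.298
vertex 2.51 -1.772 -1.4
endloop
endfacet
facet normal 0.458 0.679 -0.574
outer loop
vertex 2.51 -1.772 -1.4
vertex 3.95 -2.965 -1.662
vertex 3.261 -2.99 -2.241
endloop
endfacet
facet normal -0.458 -0.679 0.574
outer loop
vertex 2.381 -4.293 -1.139
vertex 2.319 -3.05 0.281
vertex 1.63 -3.075 -0.298
endloop
endfacet
facet normal 0.452 -0.734 -0.507
outer loop
vertex 3.07 -4.268 -0.56
vertex 2.381 -4.293 -1.139
vertex 3.95 -2.965 -1.662
endloop
endfacet
facet normal -0.458 -0.679 0.574
outer loop
vertex 3.07 -4.268 -0.56
vertex 2.319 -3.05 0.281
vertex 2.381 -4.293 -1.139
endloop
endfacet
facet normal -0.452 0.734 0.507
outer loop
vertex 1.63 -3.075 -0.298
vertex 2.319 -3.05 0.281
vertex 2.51 -1.772 -1.4
endloop
endfacet
facet normal 0.458 0.679 -0.574
outer loop
vertex 3.199 -1.747 -0.821
vertex 3.95 -2.965 -1.662
vertex 2.51 -1.772 -1.4
endloop
endfacet
facet normal -0.452 0.734 0.507
outer loop
vertex 2.51 -1.772 -1.4
vertex 2.319 -3.05 0.281
vertex 3.199 -1.747 -0.821
endloop
endfacet
facet normal 0.765 0.027 0.643
outer loop
vertex 3.199 -1.747 -0.821
vertex 3.07 -4.268 -0.56
vertex 3.95 -2.965 -1.662
endloop
endfacet
facet normal 0.765 0.027 0.643
outer loop
vertex 2.319 -3.05 0.281
vertex 3.07 -4.268 -0.56
vertex 3.199 -1.747 -0.821
endloop
endfacet
facet normal 0.766 0.009 -0.643
outer loop
vertex 4.855 2.53 -2.311
vertex 4.509 2.208 -2.727
vertex 4.56 2.832 -2.658
endloop
endfacet
facet normal 0.084 0.786 0.612
outer loop
vertex 4.855 2.53 -2.311
vertex 4.56 2.832 -2.658
vertex 3.231 2.192 -1.653
endloop
endfacet
facet normal 0.765 0.009 -0.644
outer loop
vertex 4.56 2.832 -2.658
vertex 4.509 2.208 -2.727
vertex 4.226 2.664 -3.057
endloop
endfacet
facet normal -0.440 0.898 -0.010
outer loop
vertex 4.56 2.832 -2.658
vertex 4.226 2.664 -3.057
vertex 3.231 2.192 -1.653
endloop
endfacet
facet normal 0.766 0.010 -0.643
outer loop
vertex 4.226 2.664 -3.057
vertex 4.509 2.208 -2.727
vertex 4.106 2.152 -3.208
endloop
endfacet
facet normal -0.819 0.330 -0.469
outer loop
vertex 4.226 2.664 -3.057
vertex 4.106 2.152 -3.208
vertex 3.231 2.192 -1.653
endloop
endfacet
facet normal 0.766 0.010 -0.643
outer loop
vertex 4.106 2.152 -3.208
vertex 4.509 2.208 -2.727
vertex 4.289 1.683 -2.997
endloop
endfacet
facet normal -0.766 -0.487 -0.419
outer loop
vertex 4.106 2.152 -3.208
vertex 4.289 1.683 -2.997
vertex 3.231 2.192 -1.653
endloop
endfacet
facet normal 0.766 0.009 -0.643
outer loop
vertex 4.289 1.683 -2.997
vertex 4.509 2.208 -2.727
vertex 4.638 1.608 -2.582
endloop
endfacet
facet normal -0.323 -0.941 0.102
outer loop
vertex 4.289 1.683 -2.997
vertex 4.638 1.608 -2.582
vertex 3.231 2.192 -1.653
endloop
endfacet
facet normal 0.765 0.009 -0.644
outer loop
vertex 4.638 1.608 -2.582
vertex 4.509 2.208 -2.727
vertex 4.89 1.986 -2.277
endloop
endfacet
facet normal 0.179 -0.687 0.704
outer loop
vertex 4.638 1.608 -2.582
vertex 4.89 1.986 -2.277
vertex 3.231 2.192 -1.653
endloop
endfacet
facet normal 0.765 0.009 -0.644
outer loop
vertex 4.89 1.986 -2.277
vertex 4.509 2.208 -2.727
vertex 4.855 2.53 -2.311
endloop
endfacet
facet normal 0.360 0.081 0.930
outer loop
vertex 4.89 1.986 -2.277
vertex 4.855 2.53 -2.311
vertex 3.231 2.192 -1.653
endloop
endfacet

endsolid


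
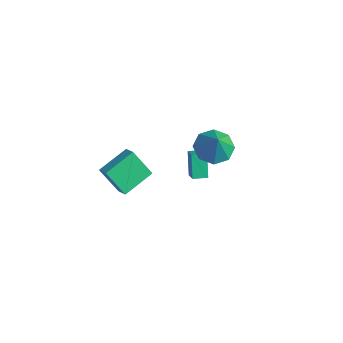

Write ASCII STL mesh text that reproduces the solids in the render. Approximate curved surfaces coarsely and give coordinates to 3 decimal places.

solid 
facet normal -0.774 0.329 -0.542
outer loop
vertex -3.629 1.348 -3.541
vertex -3.279 2.076 -3.599
vertex -2.944 0.919 -4.78
endloop
endfacet
facet normal -0.432 -0.899 0.073
outer loop
vertex -2.201 0.604 -4.261
vertex -3.629 1.348 -3.541
vertex -2.944 0.919 -4.78
endloop
endfacet
facet normal -0.774 0.328 -0.541
outer loop
vertex -2.944 0.919 -4.78
vertex -3.279 2.076 -3.599
vertex -2.594 1.647 -4.839
endloop
endfacet
facet normal 0.462 -0.290 -0.838
outer loop
vertex -2.594 1.647 -4.839
vertex -2.201 0.604 -4.261
vertex -2.944 0.919 -4.78
endloop
endfacet
facet normal -0.463 0.289 0.838
outer loop
vertex -3.629 1.348 -3.541
vertex -2.536 1.761 -3.08
vertex -3.279 2.076 -3.599
endloop
endfacet
facet normal -0.432 -0.899 0.072
outer loop
vertex -2.886 1.033 -3.021
vertex -3.629 1.348 -3.541
vertex -2.201 0.604 -4.261
endloop
endfacet
facet normal -0.463 0.290 0.837
outer loop
vertex -2.886 1.033 -3.021
vertex -2.536 1.761 -3.08
vertex -3.629 1.348 -3.541
endloop
endfacet
facet normal 0.432 0.899 -0.073
outer loop
vertex -3.279 2.076 -3.599
vertex -2.536 1.761 -3.08
vertex -2.594 1.647 -4.839
endloop
endfacet
facet normal 0.463 -0.290 -0.838
outer loop
vertex -1.851 1.332 -4.319
vertex -2.201 0.604 -4.261
vertex -2.594 1.647 -4.839
endloop
endfacet
facet normal 0.432 0.899 -0.073
outer loop
vertex -2.594 1.647 -4.839
vertex -2.536 1.761 -3.08
vertex -1.851 1.332 -4.319
endloop
endfacet
facet normal 0.774 -0.329 0.541
outer loop
vertex -1.851 1.332 -4.319
vertex -2.886 1.033 -3.021
vertex -2.201 0.604 -4.261
endloop
endfacet
facet normal 0.774 -0.328 0.542
outer loop
vertex -2.536 1.761 -3.08
vertex -2.886 1.033 -3.021
vertex -1.851 1.332 -4.319
endloop
endfacet
facet normal -0.495 -0.319 0.808
outer loop
vertex -1.696 -3.356 0.815
vertex -2.415 -3.265 0.411
vertex -1.576 -5.031 0.227
endloop
endfacet
facet normal 0.866 -0.109 0.487
outer loop
vertex -0.745 -4.495 -1.131
vertex -1.696 -3.356 0.815
vertex -1.576 -5.031 0.227
endloop
endfacet
facet normal -0.495 -0.319 0.808
outer loop
vertex -1.576 -5.031 0.227
vertex -2.415 -3.265 0.411
vertex -2.295 -4.941 -0.178
endloop
endfacet
facet normal 0.068 -0.942 -0.330
outer loop
vertex -2.295 -4.941 -0.178
vertex -0.745 -4.495 -1.131
vertex -1.576 -5.031 0.227
endloop
endfacet
facet normal -0.067 0.941 0.331
outer loop
vertex -1.696 -3.356 0.815
vertex -1.584 -2.729 -0.947
vertex -2.415 -3.265 0.411
endloop
endfacet
facet normal 0.866 -0.109 0.487
outer loop
vertex -0.865 -2.819 -0.542
vertex -1.696 -3.356 0.815
vertex -0.745 -4.495 -1.131
endloop
endfacet
facet normal -0.068 0.941 0.331
outer loop
vertex -0.865 -2.819 -0.542
vertex -1.584 -2.729 -0.947
vertex -1.696 -3.356 0.815
endloop
endfacet
facet normal -0.866 0.109 -0.487
outer loop
vertex -2.415 -3.265 0.411
vertex -1.584 -2.729 -0.947
vertex -2.295 -4.941 -0.178
endloop
endfacet
facet normal 0.067 -0.941 -0.331
outer loop
vertex -1.464 -4.404 -1.535
vertex -0.745 -4.495 -1.131
vertex -2.295 -4.941 -0.178
endloop
endfacet
facet normal -0.866 0.109 -0.487
outer loop
vertex -2.295 -4.941 -0.178
vertex -1.584 -2.729 -0.947
vertex -1.464 -4.404 -1.535
endloop
endfacet
facet normal 0.495 0.319 -0.808
outer loop
vertex -1.464 -4.404 -1.535
vertex -0.865 -2.819 -0.542
vertex -0.745 -4.495 -1.131
endloop
endfacet
facet normal 0.495 0.319 -0.808
outer loop
vertex -1.584 -2.729 -0.947
vertex -0.865 -2.819 -0.542
vertex -1.464 -4.404 -1.535
endloop
endfacet
facet normal -0.448 0.190 -0.873
outer loop
vertex 2.116 -0.48 1.636
vertex 1.22 -0.701 2.048
vertex 1.772 0.139 1.947
endloop
endfacet
facet normal 0.895 0.379 0.236
outer loop
vertex 2.116 -0.48 1.636
vertex 1.772 0.139 1.947
vertex 1.88 -0.979 3.332
endloop
endfacet
facet normal -0.448 0.190 -0.873
outer loop
vertex 1.772 0.139 1.947
vertex 1.22 -0.701 2.048
vertex 1.105 0.266 2.317
endloop
endfacet
facet normal 0.438 0.716 0.544
outer loop
vertex 1.772 0.139 1.947
vertex 1.105 0.266 2.317
vertex 1.88 -0.979 3.332
endloop
endfacet
facet normal -0.448 0.190 -0.874
outer loop
vertex 1.105 0.266 2.317
vertex 1.22 -0.701 2.048
vertex 0.506 -0.173 2.529
endloop
endfacet
facet normal -0.135 0.574 0.807
outer loop
vertex 1.105 0.266 2.317
vertex 0.506 -0.173 2.529
vertex 1.88 -0.979 3.332
endloop
endfacet
facet normal -0.449 0.189 -0.873
outer loop
vertex 0.506 -0.173 2.529
vertex 1.22 -0.701 2.048
vertex 0.325 -0.922 2.46
endloop
endfacet
facet normal -0.488 0.038 0.872
outer loop
vertex 0.506 -0.173 2.529
vertex 0.325 -0.922 2.46
vertex 1.88 -0.979 3.332
endloop
endfacet
facet normal -0.449 0.190 -0.873
outer loop
vertex 0.325 -0.922 2.46
vertex 1.22 -0.701 2.048
vertex 0.668 -1.54 2.149
endloop
endfacet
facet normal -0.414 -0.582 0.700
outer loop
vertex 0.325 -0.922 2.46
vertex 0.668 -1.54 2.149
vertex 1.88 -0.979 3.332
endloop
endfacet
facet normal -0.448 0.190 -0.873
outer loop
vertex 0.668 -1.54 2.149
vertex 1.22 -0.701 2.048
vertex 1.335 -1.667 1.779
endloop
endfacet
facet normal 0.043 -0.919 0.392
outer loop
vertex 0.668 -1.54 2.149
vertex 1.335 -1.667 1.779
vertex 1.88 -0.979 3.332
endloop
endfacet
facet normal -0.448 0.190 -0.874
outer loop
vertex 1.335 -1.667 1.779
vertex 1.22 -0.701 2.048
vertex 1.935 -1.228 1.567
endloop
endfacet
facet normal 0.615 -0.778 0.129
outer loop
vertex 1.335 -1.667 1.779
vertex 1.935 -1.228 1.567
vertex 1.88 -0.979 3.332
endloop
endfacet
facet normal -0.448 0.189 -0.874
outer loop
vertex 1.935 -1.228 1.567
vertex 1.22 -0.701 2.048
vertex 2.116 -0.48 1.636
endloop
endfacet
facet normal 0.969 -0.240 0.064
outer loop
vertex 1.935 -1.228 1.567
vertex 2.116 -0.48 1.636
vertex 1.88 -0.979 3.332
endloop
endfacet

endsolid


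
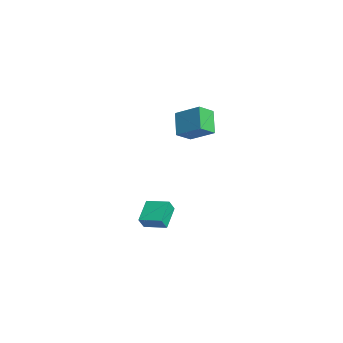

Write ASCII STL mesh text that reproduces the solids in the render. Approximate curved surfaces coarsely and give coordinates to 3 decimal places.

solid 
facet normal -0.668 -0.735 -0.116
outer loop
vertex -3.149 -4.334 -3.912
vertex -4.248 -3.493 -2.907
vertex -3.501 -3.895 -4.664
endloop
endfacet
facet normal 0.642 -0.492 -0.588
outer loop
vertex -2.512 -2.807 -4.493
vertex -3.149 -4.334 -3.912
vertex -3.501 -3.895 -4.664
endloop
endfacet
facet normal -0.668 -0.735 -0.116
outer loop
vertex -3.501 -3.895 -4.664
vertex -4.248 -3.493 -2.907
vertex -4.6 -3.054 -3.66
endloop
endfacet
facet normal -0.375 0.467 -0.801
outer loop
vertex -4.6 -3.054 -3.66
vertex -2.512 -2.807 -4.493
vertex -3.501 -3.895 -4.664
endloop
endfacet
facet normal 0.375 -0.467 0.801
outer loop
vertex -3.149 -4.334 -3.912
vertex -3.259 -2.405 -2.736
vertex -4.248 -3.493 -2.907
endloop
endfacet
facet normal 0.643 -0.492 -0.587
outer loop
vertex -2.16 -3.246 -3.74
vertex -3.149 -4.334 -3.912
vertex -2.512 -2.807 -4.493
endloop
endfacet
facet normal 0.374 -0.467 0.801
outer loop
vertex -2.16 -3.246 -3.74
vertex -3.259 -2.405 -2.736
vertex -3.149 -4.334 -3.912
endloop
endfacet
facet normal -0.643 0.492 0.587
outer loop
vertex -4.248 -3.493 -2.907
vertex -3.259 -2.405 -2.736
vertex -4.6 -3.054 -3.66
endloop
endfacet
facet normal -0.375 0.467 -0.801
outer loop
vertex -3.611 -1.966 -3.488
vertex -2.512 -2.807 -4.493
vertex -4.6 -3.054 -3.66
endloop
endfacet
facet normal -0.643 0.491 0.588
outer loop
vertex -4.6 -3.054 -3.66
vertex -3.259 -2.405 -2.736
vertex -3.611 -1.966 -3.488
endloop
endfacet
facet normal 0.668 0.735 0.116
outer loop
vertex -3.611 -1.966 -3.488
vertex -2.16 -3.246 -3.74
vertex -2.512 -2.807 -4.493
endloop
endfacet
facet normal 0.668 0.735 0.116
outer loop
vertex -3.259 -2.405 -2.736
vertex -2.16 -3.246 -3.74
vertex -3.611 -1.966 -3.488
endloop
endfacet
facet normal -0.627 0.178 0.759
outer loop
vertex -3.511 -1.959 4.234
vertex -2.243 -0.932 5.04
vertex -3.954 -0.935 3.627
endloop
endfacet
facet normal -0.697 -0.564 -0.443
outer loop
vertex -2.857 -1.248 2.3
vertex -3.511 -1.959 4.234
vertex -3.954 -0.935 3.627
endloop
endfacet
facet normal -0.627 0.178 0.759
outer loop
vertex -3.954 -0.935 3.627
vertex -2.243 -0.932 5.04
vertex -2.686 0.092 4.433
endloop
endfacet
facet normal -0.349 0.806 -0.478
outer loop
vertex -2.686 0.092 4.433
vertex -2.857 -1.248 2.3
vertex -3.954 -0.935 3.627
endloop
endfacet
facet normal 0.349 -0.806 0.478
outer loop
vertex -3.511 -1.959 4.234
vertex -1.146 -1.245 3.713
vertex -2.243 -0.932 5.04
endloop
endfacet
facet normal -0.697 -0.564 -0.443
outer loop
vertex -2.414 -2.272 2.907
vertex -3.511 -1.959 4.234
vertex -2.857 -1.248 2.3
endloop
endfacet
facet normal 0.349 -0.806 0.478
outer loop
vertex -2.414 -2.272 2.907
vertex -1.146 -1.245 3.713
vertex -3.511 -1.959 4.234
endloop
endfacet
facet normal 0.697 0.564 0.443
outer loop
vertex -2.243 -0.932 5.04
vertex -1.146 -1.245 3.713
vertex -2.686 0.092 4.433
endloop
endfacet
facet normal -0.349 0.806 -0.478
outer loop
vertex -1.589 -0.221 3.106
vertex -2.857 -1.248 2.3
vertex -2.686 0.092 4.433
endloop
endfacet
facet normal 0.697 0.564 0.443
outer loop
vertex -2.686 0.092 4.433
vertex -1.146 -1.245 3.713
vertex -1.589 -0.221 3.106
endloop
endfacet
facet normal 0.627 -0.178 -0.759
outer loop
vertex -1.589 -0.221 3.106
vertex -2.414 -2.272 2.907
vertex -2.857 -1.248 2.3
endloop
endfacet
facet normal 0.627 -0.178 -0.759
outer loop
vertex -1.146 -1.245 3.713
vertex -2.414 -2.272 2.907
vertex -1.589 -0.221 3.106
endloop
endfacet

endsolid


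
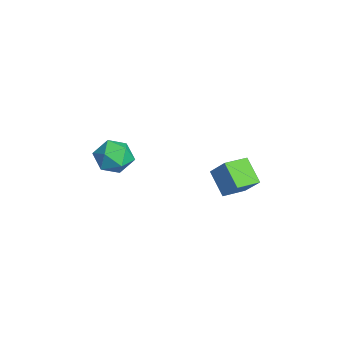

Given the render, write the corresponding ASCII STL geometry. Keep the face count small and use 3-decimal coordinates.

solid 
facet normal -0.694 -0.290 0.659
outer loop
vertex -0.219 1.406 -2.433
vertex -0.818 2.541 -2.565
vertex -1.017 0.859 -3.513
endloop
endfacet
facet normal 0.464 -0.880 0.103
outer loop
vertex 0.038 1.299 -4.515
vertex -0.219 1.406 -2.433
vertex -1.017 0.859 -3.513
endloop
endfacet
facet normal -0.694 -0.290 0.659
outer loop
vertex -1.017 0.859 -3.513
vertex -0.818 2.541 -2.565
vertex -1.616 1.994 -3.645
endloop
endfacet
facet normal -0.550 -0.377 -0.745
outer loop
vertex -1.616 1.994 -3.645
vertex 0.038 1.299 -4.515
vertex -1.017 0.859 -3.513
endloop
endfacet
facet normal 0.550 0.377 0.745
outer loop
vertex -0.219 1.406 -2.433
vertex 0.237 2.981 -3.567
vertex -0.818 2.541 -2.565
endloop
endfacet
facet normal 0.464 -0.880 0.103
outer loop
vertex 0.836 1.846 -3.435
vertex -0.219 1.406 -2.433
vertex 0.038 1.299 -4.515
endloop
endfacet
facet normal 0.550 0.377 0.745
outer loop
vertex 0.836 1.846 -3.435
vertex 0.237 2.981 -3.567
vertex -0.219 1.406 -2.433
endloop
endfacet
facet normal -0.464 0.880 -0.103
outer loop
vertex -0.818 2.541 -2.565
vertex 0.237 2.981 -3.567
vertex -1.616 1.994 -3.645
endloop
endfacet
facet normal -0.550 -0.377 -0.745
outer loop
vertex -0.561 2.434 -4.647
vertex 0.038 1.299 -4.515
vertex -1.616 1.994 -3.645
endloop
endfacet
facet normal -0.464 0.880 -0.103
outer loop
vertex -1.616 1.994 -3.645
vertex 0.237 2.981 -3.567
vertex -0.561 2.434 -4.647
endloop
endfacet
facet normal 0.694 0.290 -0.659
outer loop
vertex -0.561 2.434 -4.647
vertex 0.836 1.846 -3.435
vertex 0.038 1.299 -4.515
endloop
endfacet
facet normal 0.694 0.290 -0.659
outer loop
vertex 0.237 2.981 -3.567
vertex 0.836 1.846 -3.435
vertex -0.561 2.434 -4.647
endloop
endfacet
facet normal -0.933 0.354 -0.057
outer loop
vertex -0.308 -3.228 -1.816
vertex -0.621 -3.948 -1.165
vertex -0.301 -3.047 -0.812
endloop
endfacet
facet normal -0.457 0.876 -0.155
outer loop
vertex -0.308 -3.228 -1.816
vertex -0.301 -3.047 -0.812
vertex 0.481 -2.741 -1.39
endloop
endfacet
facet normal -0.048 0.701 -0.712
outer loop
vertex -0.308 -3.228 -1.816
vertex 0.481 -2.741 -1.39
vertex 0.645 -3.453 -2.102
endloop
endfacet
facet normal -0.272 0.069 -0.960
outer loop
vertex -0.308 -3.228 -1.816
vertex 0.645 -3.453 -2.102
vertex -0.036 -4.2 -1.963
endloop
endfacet
facet normal -0.819 -0.145 -0.555
outer loop
vertex -0.308 -3.228 -1.816
vertex -0.036 -4.2 -1.963
vertex -0.621 -3.948 -1.165
endloop
endfacet
facet normal -0.041 0.905 0.423
outer loop
vertex 0.481 -2.741 -1.39
vertex -0.301 -3.047 -0.812
vertex 0.656 -3.16 -0.477
endloop
endfacet
facet normal -0.811 0.060 0.582
outer loop
vertex -0.301 -3.047 -0.812
vertex -0.621 -3.948 -1.165
vertex -0.025 -3.907 -0.338
endloop
endfacet
facet normal -0.626 -0.747 -0.223
outer loop
vertex -0.621 -3.948 -1.165
vertex -0.036 -4.2 -1.963
vertex 0.139 -4.619 -1.05
endloop
endfacet
facet normal 0.260 -0.401 -0.878
outer loop
vertex -0.036 -4.2 -1.963
vertex 0.645 -3.453 -2.102
vertex 0.921 -4.313 -1.628
endloop
endfacet
facet normal 0.621 0.621 -0.478
outer loop
vertex 0.645 -3.453 -2.102
vertex 0.481 -2.741 -1.39
vertex 1.241 -3.412 -1.275
endloop
endfacet
facet normal 0.272 -0.069 0.960
outer loop
vertex 0.928 -4.132 -0.624
vertex 0.656 -3.16 -0.477
vertex -0.025 -3.907 -0.338
endloop
endfacet
facet normal 0.048 -0.701 0.712
outer loop
vertex 0.928 -4.132 -0.624
vertex -0.025 -3.907 -0.338
vertex 0.139 -4.619 -1.05
endloop
endfacet
facet normal 0.457 -0.876 0.155
outer loop
vertex 0.928 -4.132 -0.624
vertex 0.139 -4.619 -1.05
vertex 0.921 -4.313 -1.628
endloop
endfacet
facet normal 0.933 -0.354 0.057
outer loop
vertex 0.928 -4.132 -0.624
vertex 0.921 -4.313 -1.628
vertex 1.241 -3.412 -1.275
endloop
endfacet
facet normal 0.819 0.145 0.555
outer loop
vertex 0.928 -4.132 -0.624
vertex 1.241 -3.412 -1.275
vertex 0.656 -3.16 -0.477
endloop
endfacet
facet normal -0.260 0.401 0.878
outer loop
vertex -0.025 -3.907 -0.338
vertex 0.656 -3.16 -0.477
vertex -0.301 -3.047 -0.812
endloop
endfacet
facet normal -0.621 -0.621 0.478
outer loop
vertex 0.139 -4.619 -1.05
vertex -0.025 -3.907 -0.338
vertex -0.621 -3.948 -1.165
endloop
endfacet
facet normal 0.041 -0.905 -0.423
outer loop
vertex 0.921 -4.313 -1.628
vertex 0.139 -4.619 -1.05
vertex -0.036 -4.2 -1.963
endloop
endfacet
facet normal 0.811 -0.060 -0.582
outer loop
vertex 1.241 -3.412 -1.275
vertex 0.921 -4.313 -1.628
vertex 0.645 -3.453 -2.102
endloop
endfacet
facet normal 0.626 0.747 0.223
outer loop
vertex 0.656 -3.16 -0.477
vertex 1.241 -3.412 -1.275
vertex 0.481 -2.741 -1.39
endloop
endfacet

endsolid


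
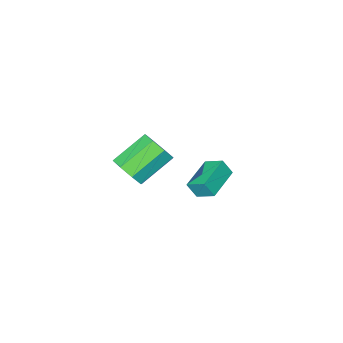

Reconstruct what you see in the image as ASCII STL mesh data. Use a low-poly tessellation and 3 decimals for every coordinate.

solid 
facet normal -0.345 0.383 -0.857
outer loop
vertex -2.463 -2.625 -2.685
vertex -0.712 -1.913 -3.072
vertex -2.183 -3.616 -3.24
endloop
endfacet
facet normal -0.907 -0.369 0.201
outer loop
vertex -1.848 -3.987 -2.408
vertex -2.463 -2.625 -2.685
vertex -2.183 -3.616 -3.24
endloop
endfacet
facet normal -0.345 0.382 -0.857
outer loop
vertex -2.183 -3.616 -3.24
vertex -0.712 -1.913 -3.072
vertex -0.431 -2.904 -3.627
endloop
endfacet
facet normal 0.240 -0.847 -0.474
outer loop
vertex -0.431 -2.904 -3.627
vertex -1.848 -3.987 -2.408
vertex -2.183 -3.616 -3.24
endloop
endfacet
facet normal -0.240 0.847 0.474
outer loop
vertex -2.463 -2.625 -2.685
vertex -0.377 -2.284 -2.24
vertex -0.712 -1.913 -3.072
endloop
endfacet
facet normal -0.908 -0.369 0.200
outer loop
vertex -2.129 -2.996 -1.853
vertex -2.463 -2.625 -2.685
vertex -1.848 -3.987 -2.408
endloop
endfacet
facet normal -0.240 0.847 0.474
outer loop
vertex -2.129 -2.996 -1.853
vertex -0.377 -2.284 -2.24
vertex -2.463 -2.625 -2.685
endloop
endfacet
facet normal 0.907 0.370 -0.201
outer loop
vertex -0.712 -1.913 -3.072
vertex -0.377 -2.284 -2.24
vertex -0.431 -2.904 -3.627
endloop
endfacet
facet normal 0.240 -0.847 -0.474
outer loop
vertex -0.097 -3.275 -2.795
vertex -1.848 -3.987 -2.408
vertex -0.431 -2.904 -3.627
endloop
endfacet
facet normal 0.908 0.369 -0.200
outer loop
vertex -0.431 -2.904 -3.627
vertex -0.377 -2.284 -2.24
vertex -0.097 -3.275 -2.795
endloop
endfacet
facet normal 0.345 -0.382 0.857
outer loop
vertex -0.097 -3.275 -2.795
vertex -2.129 -2.996 -1.853
vertex -1.848 -3.987 -2.408
endloop
endfacet
facet normal 0.345 -0.383 0.857
outer loop
vertex -0.377 -2.284 -2.24
vertex -2.129 -2.996 -1.853
vertex -0.097 -3.275 -2.795
endloop
endfacet
facet normal 0.828 -0.103 -0.552
outer loop
vertex 5.232 -2.006 2.623
vertex 4.82 -1.494 1.91
vertex 5.363 -1.278 2.684
endloop
endfacet
facet normal 0.533 -0.165 0.830
outer loop
vertex 5.232 -2.006 2.623
vertex 5.363 -1.278 2.684
vertex 3.552 -1.798 3.744
endloop
endfacet
facet normal 0.533 -0.164 0.830
outer loop
vertex 3.552 -1.798 3.744
vertex 5.363 -1.278 2.684
vertex 3.683 -1.07 3.804
endloop
endfacet
facet normal -0.828 0.103 0.552
outer loop
vertex 3.552 -1.798 3.744
vertex 3.683 -1.07 3.804
vertex 3.14 -1.286 3.03
endloop
endfacet
facet normal 0.828 -0.103 -0.552
outer loop
vertex 5.363 -1.278 2.684
vertex 4.82 -1.494 1.91
vertex 5.176 -0.676 2.291
endloop
endfacet
facet normal 0.501 0.577 0.645
outer loop
vertex 5.363 -1.278 2.684
vertex 5.176 -0.676 2.291
vertex 3.683 -1.07 3.804
endloop
endfacet
facet normal 0.502 0.576 0.645
outer loop
vertex 3.683 -1.07 3.804
vertex 5.176 -0.676 2.291
vertex 3.496 -0.468 3.412
endloop
endfacet
facet normal -0.828 0.102 0.552
outer loop
vertex 3.683 -1.07 3.804
vertex 3.496 -0.468 3.412
vertex 3.14 -1.286 3.03
endloop
endfacet
facet normal 0.827 -0.103 -0.552
outer loop
vertex 5.176 -0.676 2.291
vertex 4.82 -1.494 1.91
vertex 4.78 -0.554 1.675
endloop
endfacet
facet normal 0.176 0.981 0.081
outer loop
vertex 5.176 -0.676 2.291
vertex 4.78 -0.554 1.675
vertex 3.496 -0.468 3.412
endloop
endfacet
facet normal 0.177 0.981 0.082
outer loop
vertex 3.496 -0.468 3.412
vertex 4.78 -0.554 1.675
vertex 3.1 -0.345 2.796
endloop
endfacet
facet normal -0.827 0.102 0.552
outer loop
vertex 3.496 -0.468 3.412
vertex 3.1 -0.345 2.796
vertex 3.14 -1.286 3.03
endloop
endfacet
facet normal 0.828 -0.103 -0.551
outer loop
vertex 4.78 -0.554 1.675
vertex 4.82 -1.494 1.91
vertex 4.408 -0.982 1.196
endloop
endfacet
facet normal -0.252 0.811 -0.529
outer loop
vertex 4.78 -0.554 1.675
vertex 4.408 -0.982 1.196
vertex 3.1 -0.345 2.796
endloop
endfacet
facet normal -0.253 0.810 -0.529
outer loop
vertex 3.1 -0.345 2.796
vertex 4.408 -0.982 1.196
vertex 2.728 -0.774 2.317
endloop
endfacet
facet normal -0.828 0.102 0.552
outer loop
vertex 3.1 -0.345 2.796
vertex 2.728 -0.774 2.317
vertex 3.14 -1.286 3.03
endloop
endfacet
facet normal 0.828 -0.103 -0.552
outer loop
vertex 4.408 -0.982 1.196
vertex 4.82 -1.494 1.91
vertex 4.277 -1.71 1.136
endloop
endfacet
facet normal -0.533 0.164 -0.830
outer loop
vertex 4.408 -0.982 1.196
vertex 4.277 -1.71 1.136
vertex 2.728 -0.774 2.317
endloop
endfacet
facet normal -0.533 0.165 -0.830
outer loop
vertex 2.728 -0.774 2.317
vertex 4.277 -1.71 1.136
vertex 2.597 -1.502 2.256
endloop
endfacet
facet normal -0.828 0.103 0.552
outer loop
vertex 2.728 -0.774 2.317
vertex 2.597 -1.502 2.256
vertex 3.14 -1.286 3.03
endloop
endfacet
facet normal 0.828 -0.102 -0.552
outer loop
vertex 4.277 -1.71 1.136
vertex 4.82 -1.494 1.91
vertex 4.464 -2.312 1.528
endloop
endfacet
facet normal -0.502 -0.576 -0.645
outer loop
vertex 4.277 -1.71 1.136
vertex 4.464 -2.312 1.528
vertex 2.597 -1.502 2.256
endloop
endfacet
facet normal -0.502 -0.577 -0.645
outer loop
vertex 2.597 -1.502 2.256
vertex 4.464 -2.312 1.528
vertex 2.784 -2.104 2.649
endloop
endfacet
facet normal -0.828 0.103 0.552
outer loop
vertex 2.597 -1.502 2.256
vertex 2.784 -2.104 2.649
vertex 3.14 -1.286 3.03
endloop
endfacet
facet normal 0.827 -0.102 -0.552
outer loop
vertex 4.464 -2.312 1.528
vertex 4.82 -1.494 1.91
vertex 4.86 -2.435 2.144
endloop
endfacet
facet normal -0.176 -0.981 -0.082
outer loop
vertex 4.464 -2.312 1.528
vertex 4.86 -2.435 2.144
vertex 2.784 -2.104 2.649
endloop
endfacet
facet normal -0.176 -0.981 -0.081
outer loop
vertex 2.784 -2.104 2.649
vertex 4.86 -2.435 2.144
vertex 3.18 -2.226 3.265
endloop
endfacet
facet normal -0.827 0.103 0.552
outer loop
vertex 2.784 -2.104 2.649
vertex 3.18 -2.226 3.265
vertex 3.14 -1.286 3.03
endloop
endfacet
facet normal 0.828 -0.102 -0.552
outer loop
vertex 4.86 -2.435 2.144
vertex 4.82 -1.494 1.91
vertex 5.232 -2.006 2.623
endloop
endfacet
facet normal 0.252 -0.810 0.529
outer loop
vertex 4.86 -2.435 2.144
vertex 5.232 -2.006 2.623
vertex 3.18 -2.226 3.265
endloop
endfacet
facet normal 0.252 -0.811 0.528
outer loop
vertex 3.18 -2.226 3.265
vertex 5.232 -2.006 2.623
vertex 3.552 -1.798 3.744
endloop
endfacet
facet normal -0.828 0.103 0.551
outer loop
vertex 3.18 -2.226 3.265
vertex 3.552 -1.798 3.744
vertex 3.14 -1.286 3.03
endloop
endfacet

endsolid


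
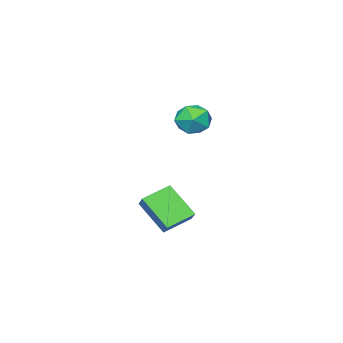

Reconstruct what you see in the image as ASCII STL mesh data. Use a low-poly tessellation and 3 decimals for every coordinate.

solid 
facet normal -0.896 0.288 0.338
outer loop
vertex -1.269 1.891 -0.606
vertex -1.305 3.061 -1.696
vertex -1.628 1.39 -1.131
endloop
endfacet
facet normal 0.023 -0.731 0.682
outer loop
vertex -0.535 1.039 -1.544
vertex -1.269 1.891 -0.606
vertex -1.628 1.39 -1.131
endloop
endfacet
facet normal -0.896 0.287 0.338
outer loop
vertex -1.628 1.39 -1.131
vertex -1.305 3.061 -1.696
vertex -1.664 2.56 -2.222
endloop
endfacet
facet normal -0.444 -0.618 -0.649
outer loop
vertex -1.664 2.56 -2.222
vertex -0.535 1.039 -1.544
vertex -1.628 1.39 -1.131
endloop
endfacet
facet normal 0.444 0.618 0.649
outer loop
vertex -1.269 1.891 -0.606
vertex -0.212 2.71 -2.109
vertex -1.305 3.061 -1.696
endloop
endfacet
facet normal 0.022 -0.731 0.682
outer loop
vertex -0.176 1.54 -1.018
vertex -1.269 1.891 -0.606
vertex -0.535 1.039 -1.544
endloop
endfacet
facet normal 0.443 0.619 0.649
outer loop
vertex -0.176 1.54 -1.018
vertex -0.212 2.71 -2.109
vertex -1.269 1.891 -0.606
endloop
endfacet
facet normal -0.023 0.732 -0.681
outer loop
vertex -1.305 3.061 -1.696
vertex -0.212 2.71 -2.109
vertex -1.664 2.56 -2.222
endloop
endfacet
facet normal -0.443 -0.618 -0.649
outer loop
vertex -0.571 2.209 -2.634
vertex -0.535 1.039 -1.544
vertex -1.664 2.56 -2.222
endloop
endfacet
facet normal -0.022 0.731 -0.682
outer loop
vertex -1.664 2.56 -2.222
vertex -0.212 2.71 -2.109
vertex -0.571 2.209 -2.634
endloop
endfacet
facet normal 0.896 -0.287 -0.338
outer loop
vertex -0.571 2.209 -2.634
vertex -0.176 1.54 -1.018
vertex -0.535 1.039 -1.544
endloop
endfacet
facet normal 0.896 -0.288 -0.338
outer loop
vertex -0.212 2.71 -2.109
vertex -0.176 1.54 -1.018
vertex -0.571 2.209 -2.634
endloop
endfacet
facet normal -0.263 0.094 0.960
outer loop
vertex -2.062 2.959 3.158
vertex -2.363 2.242 3.146
vertex -1.617 2.348 3.34
endloop
endfacet
facet normal 0.323 0.478 0.817
outer loop
vertex -2.062 2.959 3.158
vertex -1.617 2.348 3.34
vertex -1.332 2.917 2.894
endloop
endfacet
facet normal 0.162 0.941 0.298
outer loop
vertex -2.062 2.959 3.158
vertex -1.332 2.917 2.894
vertex -1.901 3.164 2.424
endloop
endfacet
facet normal -0.523 0.844 0.121
outer loop
vertex -2.062 2.959 3.158
vertex -1.901 3.164 2.424
vertex -2.539 2.746 2.581
endloop
endfacet
facet normal -0.785 0.321 0.530
outer loop
vertex -2.062 2.959 3.158
vertex -2.539 2.746 2.581
vertex -2.363 2.242 3.146
endloop
endfacet
facet normal 0.822 0.033 0.568
outer loop
vertex -1.332 2.917 2.894
vertex -1.617 2.348 3.34
vertex -1.181 2.174 2.719
endloop
endfacet
facet normal -0.125 -0.585 0.801
outer loop
vertex -1.617 2.348 3.34
vertex -2.363 2.242 3.146
vertex -1.819 1.756 2.876
endloop
endfacet
facet normal -0.970 -0.222 0.104
outer loop
vertex -2.363 2.242 3.146
vertex -2.539 2.746 2.581
vertex -2.388 2.003 2.406
endloop
endfacet
facet normal -0.546 0.624 -0.558
outer loop
vertex -2.539 2.746 2.581
vertex -1.901 3.164 2.424
vertex -2.103 2.572 1.96
endloop
endfacet
facet normal 0.563 0.781 -0.271
outer loop
vertex -1.901 3.164 2.424
vertex -1.332 2.917 2.894
vertex -1.357 2.678 2.154
endloop
endfacet
facet normal 0.523 -0.844 -0.121
outer loop
vertex -1.658 1.961 2.142
vertex -1.181 2.174 2.719
vertex -1.819 1.756 2.876
endloop
endfacet
facet normal -0.162 -0.941 -0.298
outer loop
vertex -1.658 1.961 2.142
vertex -1.819 1.756 2.876
vertex -2.388 2.003 2.406
endloop
endfacet
facet normal -0.323 -0.478 -0.817
outer loop
vertex -1.658 1.961 2.142
vertex -2.388 2.003 2.406
vertex -2.103 2.572 1.96
endloop
endfacet
facet normal 0.263 -0.094 -0.960
outer loop
vertex -1.658 1.961 2.142
vertex -2.103 2.572 1.96
vertex -1.357 2.678 2.154
endloop
endfacet
facet normal 0.785 -0.321 -0.530
outer loop
vertex -1.658 1.961 2.142
vertex -1.357 2.678 2.154
vertex -1.181 2.174 2.719
endloop
endfacet
facet normal 0.546 -0.624 0.558
outer loop
vertex -1.819 1.756 2.876
vertex -1.181 2.174 2.719
vertex -1.617 2.348 3.34
endloop
endfacet
facet normal -0.563 -0.781 0.271
outer loop
vertex -2.388 2.003 2.406
vertex -1.819 1.756 2.876
vertex -2.363 2.242 3.146
endloop
endfacet
facet normal -0.822 -0.033 -0.568
outer loop
vertex -2.103 2.572 1.96
vertex -2.388 2.003 2.406
vertex -2.539 2.746 2.581
endloop
endfacet
facet normal 0.125 0.585 -0.801
outer loop
vertex -1.357 2.678 2.154
vertex -2.103 2.572 1.96
vertex -1.901 3.164 2.424
endloop
endfacet
facet normal 0.970 0.222 -0.104
outer loop
vertex -1.181 2.174 2.719
vertex -1.357 2.678 2.154
vertex -1.332 2.917 2.894
endloop
endfacet

endsolid
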